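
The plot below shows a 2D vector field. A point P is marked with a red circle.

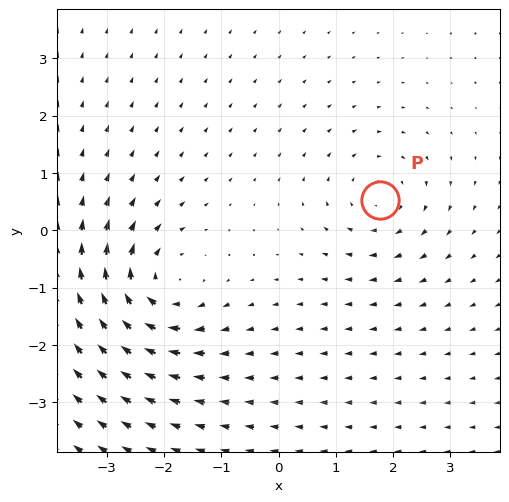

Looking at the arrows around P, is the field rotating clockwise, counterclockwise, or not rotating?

clockwise

Near P at (1.8, 0.5) the arrows circulate clockwise. The curl (z-component) there is about -3; negative curl means clockwise rotation.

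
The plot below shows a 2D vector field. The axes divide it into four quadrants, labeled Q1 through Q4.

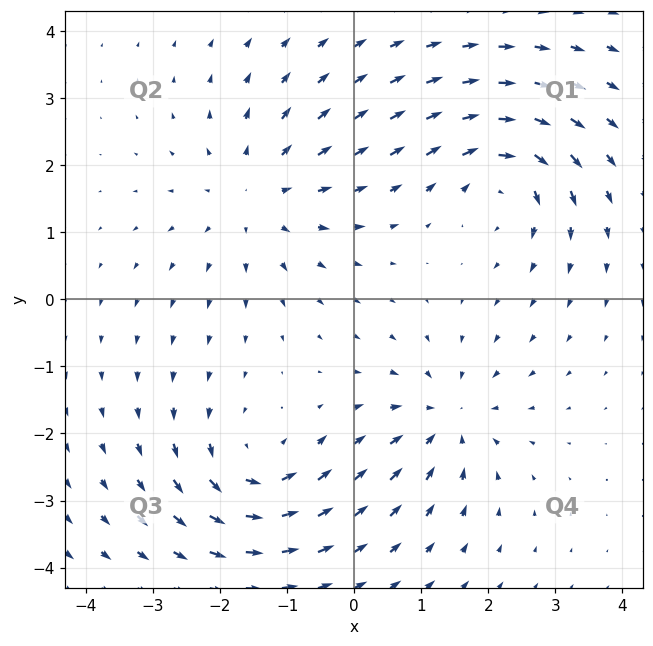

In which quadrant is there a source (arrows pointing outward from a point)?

Q2

The source sits at approximately (-1.5, 1.5), which lies in quadrant Q2. The divergence there is about +4, positive as expected for a source.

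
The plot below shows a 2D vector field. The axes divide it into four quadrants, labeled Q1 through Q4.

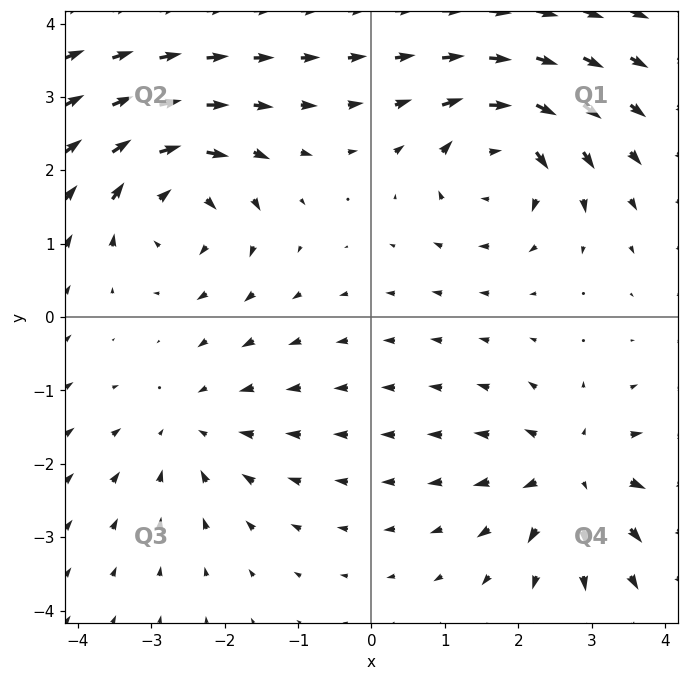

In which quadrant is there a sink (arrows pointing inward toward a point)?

Q3

The sink sits at approximately (-2.5, -1.5), which lies in quadrant Q3. The divergence there is about -2, negative as expected for a sink.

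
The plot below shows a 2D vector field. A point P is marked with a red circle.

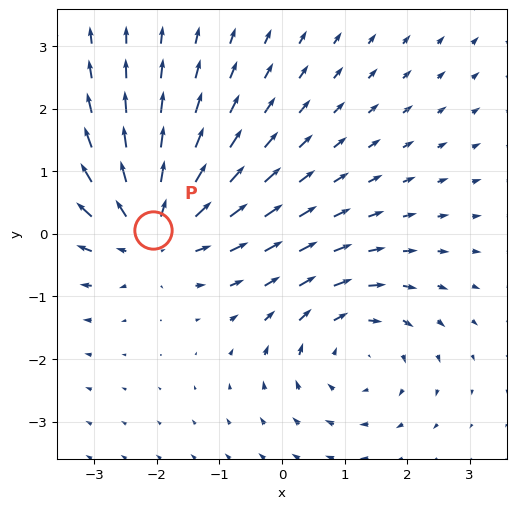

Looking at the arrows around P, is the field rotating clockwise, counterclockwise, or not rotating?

not rotating

Near P at (-2.1, 0.1) the arrows show no circulation. The curl there is ≈0.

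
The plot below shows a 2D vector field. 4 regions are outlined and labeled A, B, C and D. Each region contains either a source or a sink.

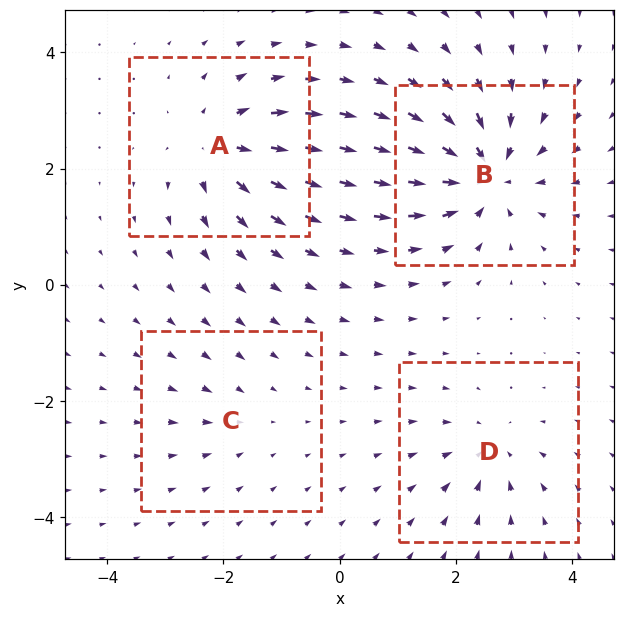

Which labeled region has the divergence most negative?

B

Divergence at each region's feature centre — A: about +5, B: about -7, C: about -2, D: about -4. Region B is most negative.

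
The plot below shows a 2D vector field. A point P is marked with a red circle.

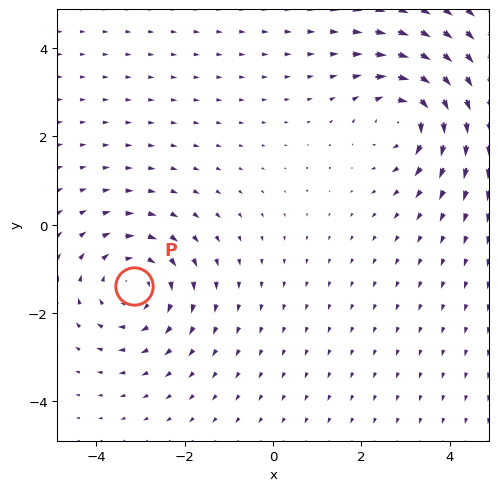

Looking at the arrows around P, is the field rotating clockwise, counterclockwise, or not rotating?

Near P at (-3.2, -1.4) the arrows circulate clockwise. The curl (z-component) there is about -3; negative curl means clockwise rotation.

clockwise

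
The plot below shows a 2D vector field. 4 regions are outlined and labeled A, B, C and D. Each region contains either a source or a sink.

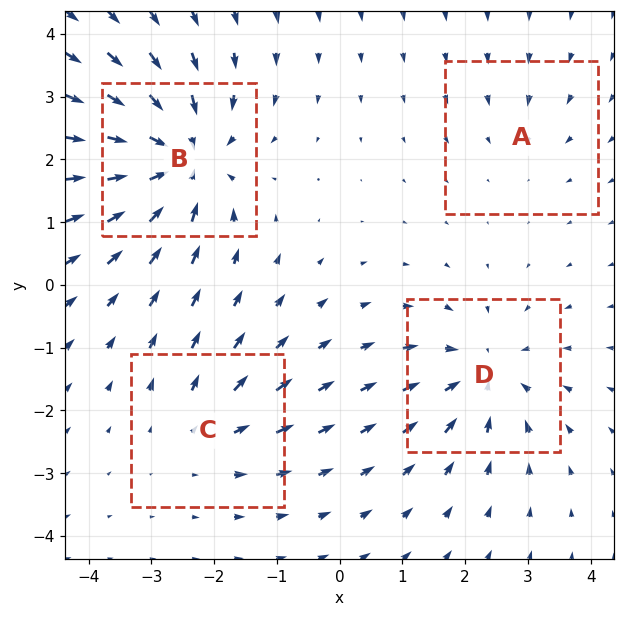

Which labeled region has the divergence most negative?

Divergence at each region's feature centre — A: about -2, B: about -7, C: about +3, D: about -5. Region B is most negative.

B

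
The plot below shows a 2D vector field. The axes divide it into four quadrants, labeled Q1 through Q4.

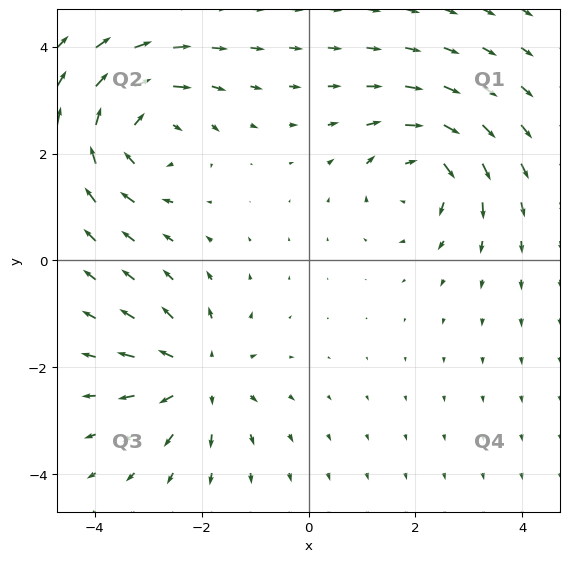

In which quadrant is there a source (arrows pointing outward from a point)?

Q3

The source sits at approximately (-2.1, -2.2), which lies in quadrant Q3. The divergence there is about +3, positive as expected for a source.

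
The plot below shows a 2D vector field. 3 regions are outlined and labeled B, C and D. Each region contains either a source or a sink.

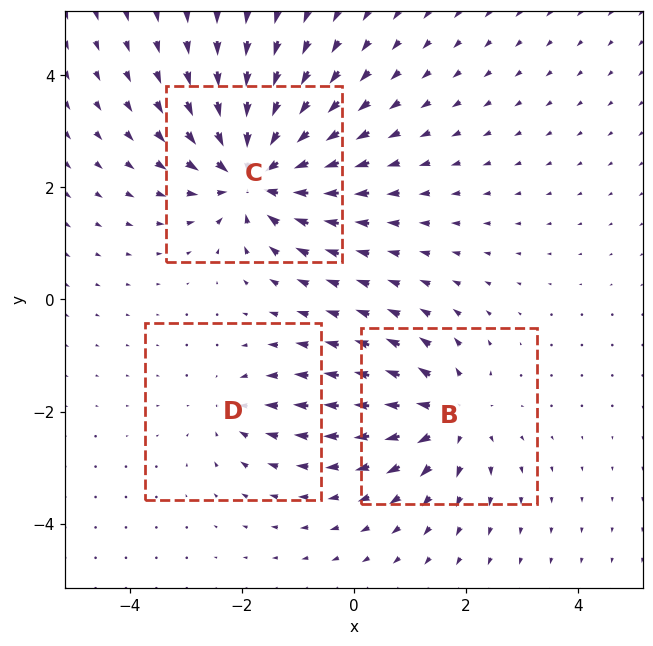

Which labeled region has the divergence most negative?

C

Divergence at each region's feature centre — B: about +3, C: about -5, D: about -2. Region C is most negative.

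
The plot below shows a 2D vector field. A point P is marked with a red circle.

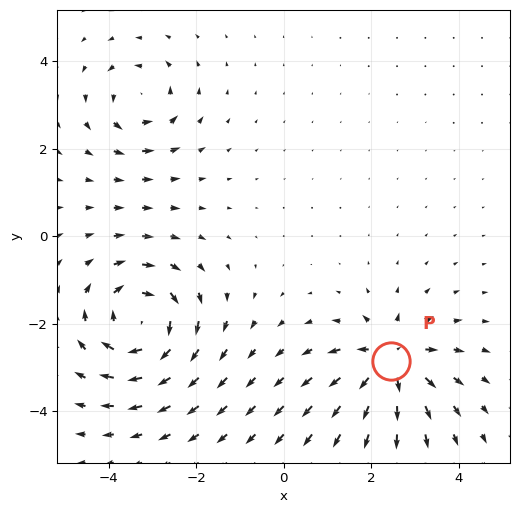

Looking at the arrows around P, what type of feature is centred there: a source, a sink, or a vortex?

source

At P (2.4, -2.8) the arrows spread outward. Divergence about +6, curl ≈0 — positive divergence with near-zero curl is a source.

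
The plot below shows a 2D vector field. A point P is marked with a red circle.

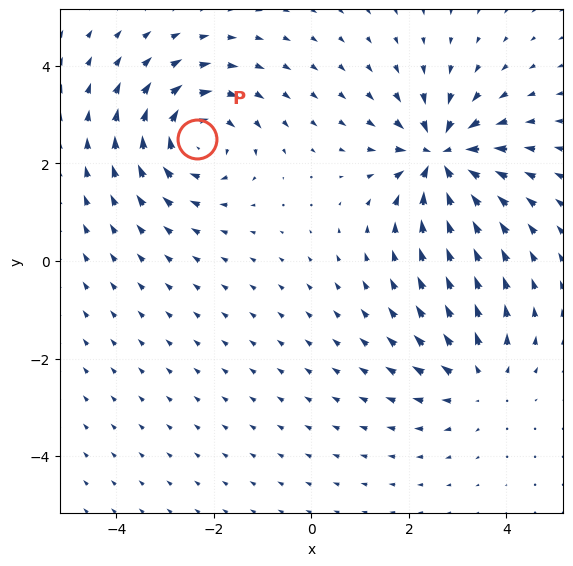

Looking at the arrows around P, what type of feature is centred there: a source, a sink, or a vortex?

vortex

At P (-2.3, 2.5) the arrows circulate clockwise. Divergence ≈0, curl about -4 — near-zero divergence with nonzero curl is a vortex.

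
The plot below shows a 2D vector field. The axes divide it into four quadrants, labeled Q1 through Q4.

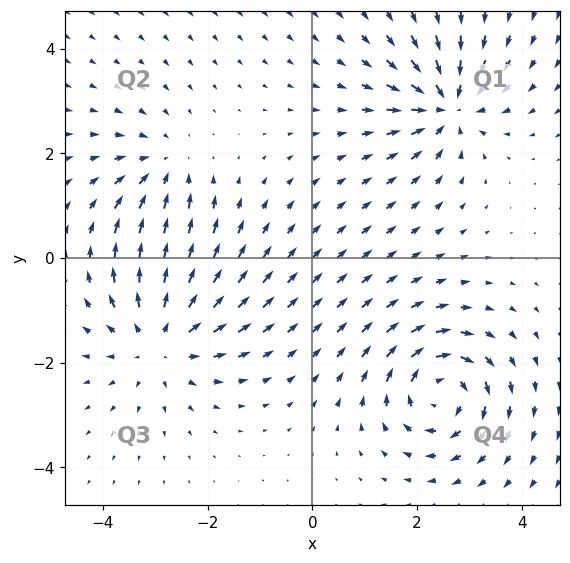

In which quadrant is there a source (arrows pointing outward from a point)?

Q3

The source sits at approximately (-2.9, -1.6), which lies in quadrant Q3. The divergence there is about +3, positive as expected for a source.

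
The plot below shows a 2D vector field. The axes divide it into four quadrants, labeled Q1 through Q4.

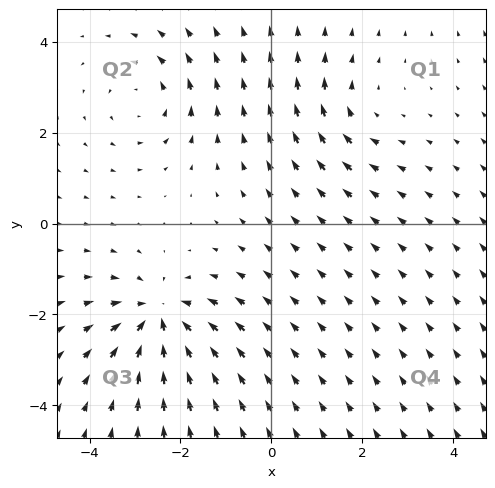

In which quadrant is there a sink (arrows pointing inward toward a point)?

The sink sits at approximately (-2.5, -2.1), which lies in quadrant Q3. The divergence there is about -5, negative as expected for a sink.

Q3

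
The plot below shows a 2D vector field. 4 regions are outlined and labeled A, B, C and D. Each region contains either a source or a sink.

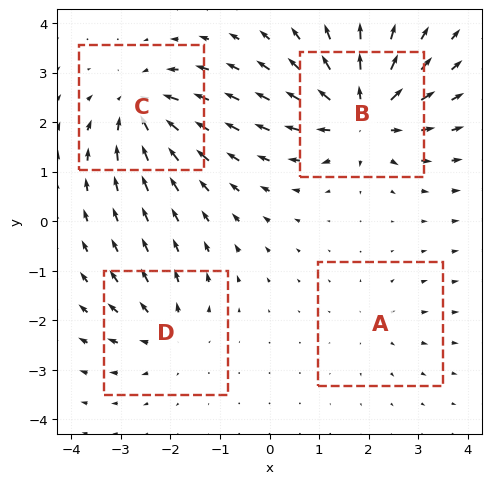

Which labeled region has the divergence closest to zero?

A

Divergence at each region's feature centre — A: about +2, B: about +8, C: about -6, D: about +4. Region A is closest to zero.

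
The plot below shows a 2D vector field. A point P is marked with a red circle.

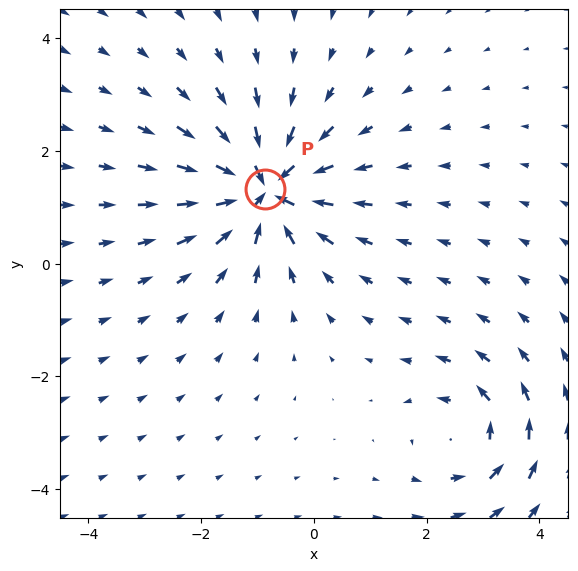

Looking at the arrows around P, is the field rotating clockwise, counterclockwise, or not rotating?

Near P at (-0.9, 1.3) the arrows show no circulation. The curl there is ≈0.

not rotating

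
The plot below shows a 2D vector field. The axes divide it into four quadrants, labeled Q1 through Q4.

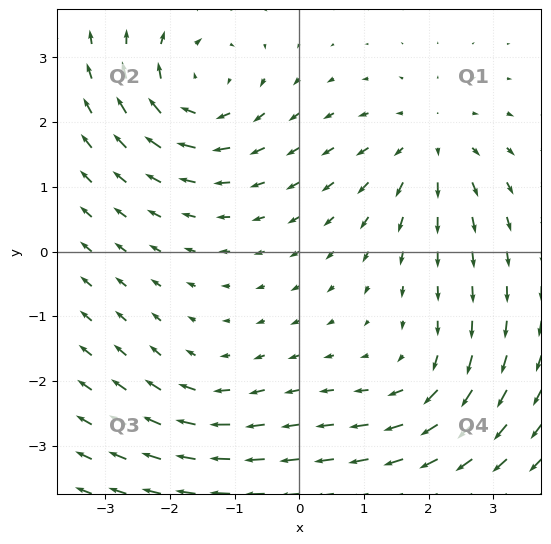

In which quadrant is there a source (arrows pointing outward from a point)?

The source sits at approximately (2.0, 1.7), which lies in quadrant Q1. The divergence there is about +4, positive as expected for a source.

Q1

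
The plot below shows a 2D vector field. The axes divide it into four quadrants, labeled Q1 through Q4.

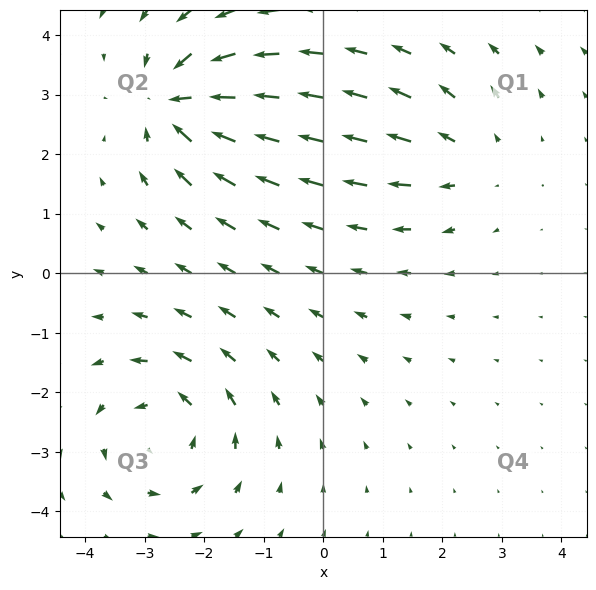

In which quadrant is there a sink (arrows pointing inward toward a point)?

Q2

The sink sits at approximately (-2.4, 2.9), which lies in quadrant Q2. The divergence there is about -7, negative as expected for a sink.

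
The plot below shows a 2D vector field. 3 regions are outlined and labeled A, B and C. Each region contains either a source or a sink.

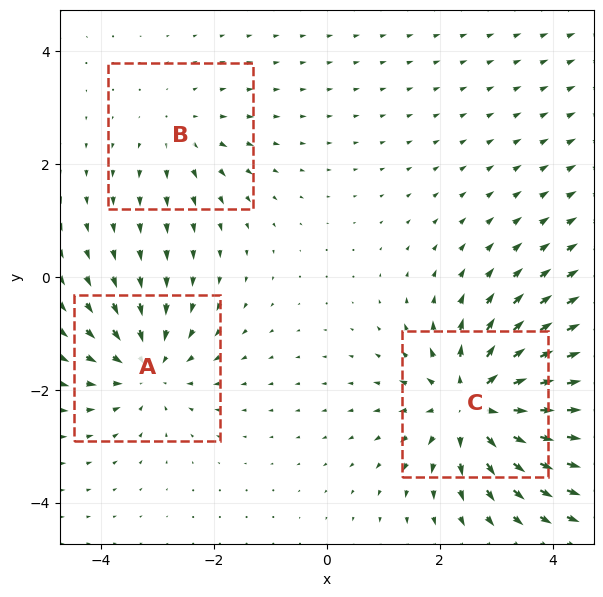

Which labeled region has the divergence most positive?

Divergence at each region's feature centre — A: about -4, B: about +2, C: about +6. Region C is most positive.

C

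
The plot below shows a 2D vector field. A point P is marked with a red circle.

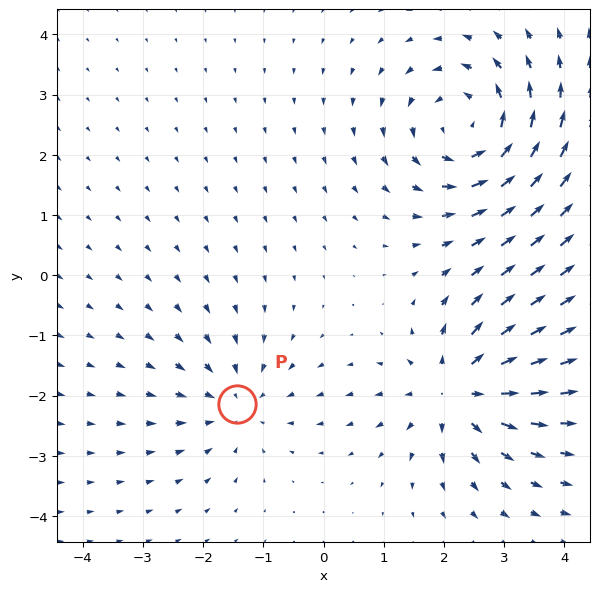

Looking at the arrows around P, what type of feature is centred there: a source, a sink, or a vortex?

sink

At P (-1.4, -2.1) the arrows converge inward. Divergence about -3, curl ≈0 — negative divergence with near-zero curl is a sink.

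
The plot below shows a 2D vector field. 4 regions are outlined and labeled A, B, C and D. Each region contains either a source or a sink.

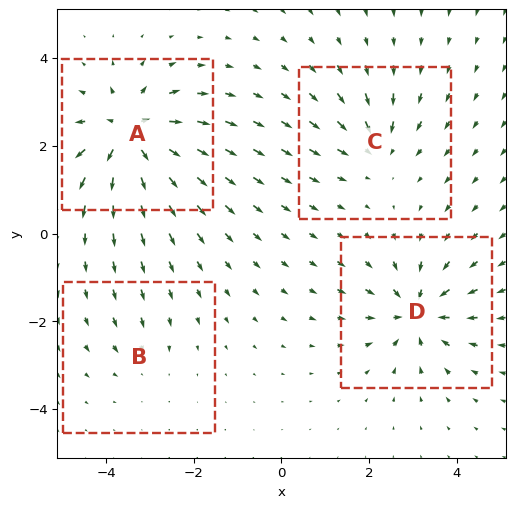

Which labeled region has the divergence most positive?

Divergence at each region's feature centre — A: about +8, B: about -2, C: about -4, D: about -6. Region A is most positive.

A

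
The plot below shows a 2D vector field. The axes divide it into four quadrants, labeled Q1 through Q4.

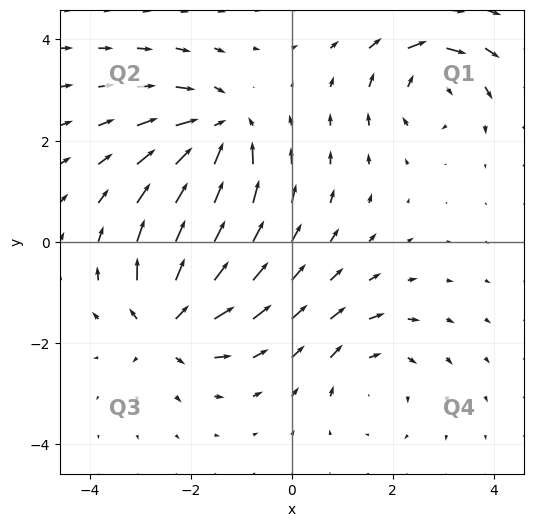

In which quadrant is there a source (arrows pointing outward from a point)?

Q3

The source sits at approximately (-2.5, -1.6), which lies in quadrant Q3. The divergence there is about +4, positive as expected for a source.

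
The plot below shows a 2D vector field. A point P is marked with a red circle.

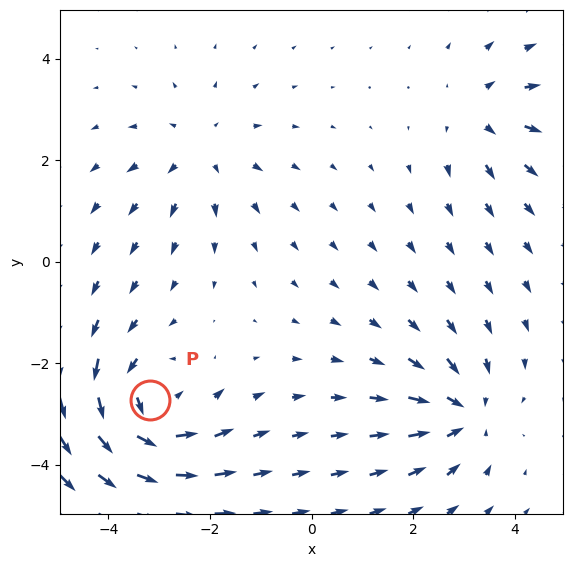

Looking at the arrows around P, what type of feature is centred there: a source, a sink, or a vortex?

At P (-3.2, -2.7) the arrows circulate counterclockwise. Divergence ≈0, curl about +5 — near-zero divergence with nonzero curl is a vortex.

vortex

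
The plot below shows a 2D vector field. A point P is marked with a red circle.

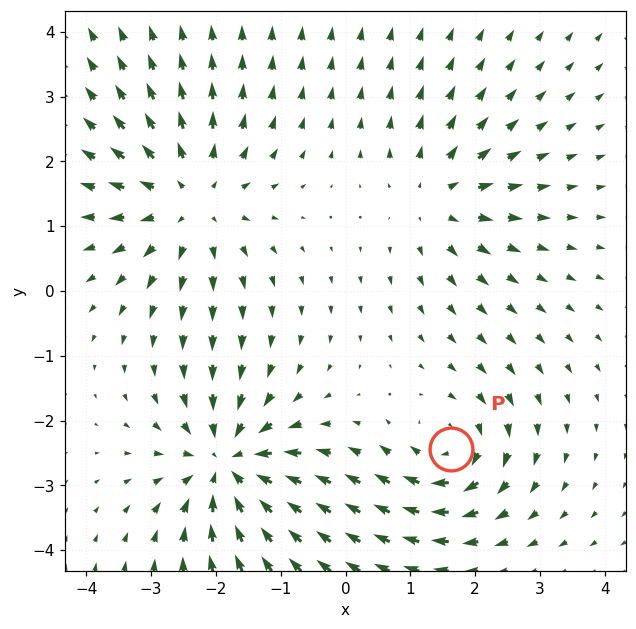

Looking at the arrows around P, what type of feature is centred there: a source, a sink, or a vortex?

At P (1.6, -2.4) the arrows circulate clockwise. Divergence ≈0, curl about -5 — near-zero divergence with nonzero curl is a vortex.

vortex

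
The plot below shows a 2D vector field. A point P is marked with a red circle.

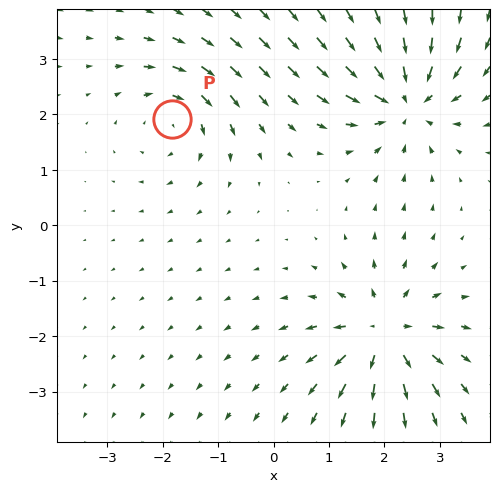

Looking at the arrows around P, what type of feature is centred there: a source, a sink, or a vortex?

vortex

At P (-1.8, 1.9) the arrows circulate clockwise. Divergence ≈0, curl about -4 — near-zero divergence with nonzero curl is a vortex.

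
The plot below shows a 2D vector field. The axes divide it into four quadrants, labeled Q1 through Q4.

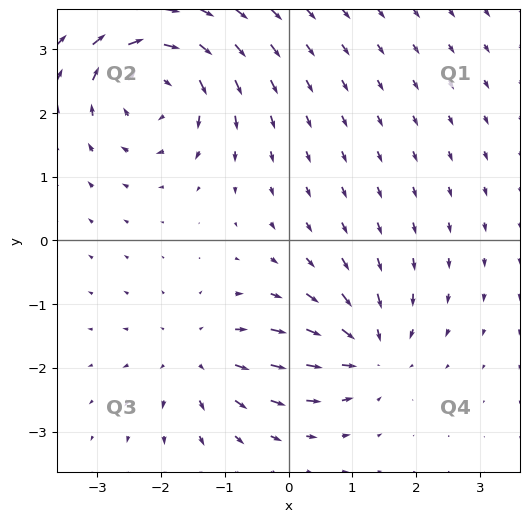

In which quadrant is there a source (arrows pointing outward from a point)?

The source sits at approximately (-1.4, -1.8), which lies in quadrant Q3. The divergence there is about +4, positive as expected for a source.

Q3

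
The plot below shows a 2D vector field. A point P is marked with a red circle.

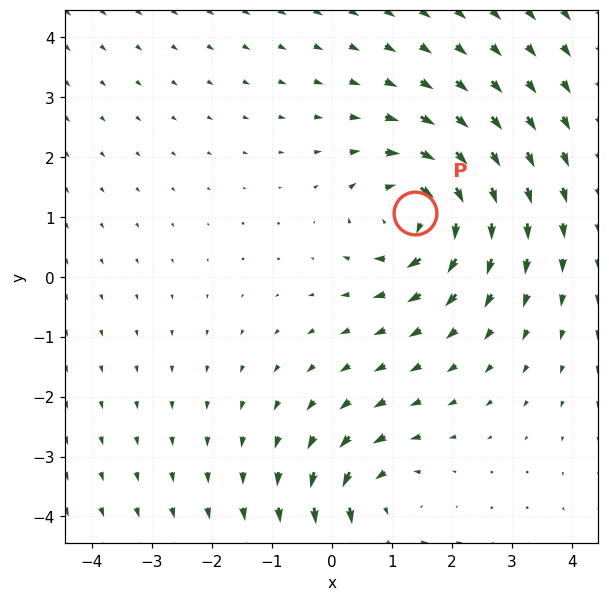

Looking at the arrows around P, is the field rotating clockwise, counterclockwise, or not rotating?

Near P at (1.4, 1.1) the arrows circulate clockwise. The curl (z-component) there is about -4; negative curl means clockwise rotation.

clockwise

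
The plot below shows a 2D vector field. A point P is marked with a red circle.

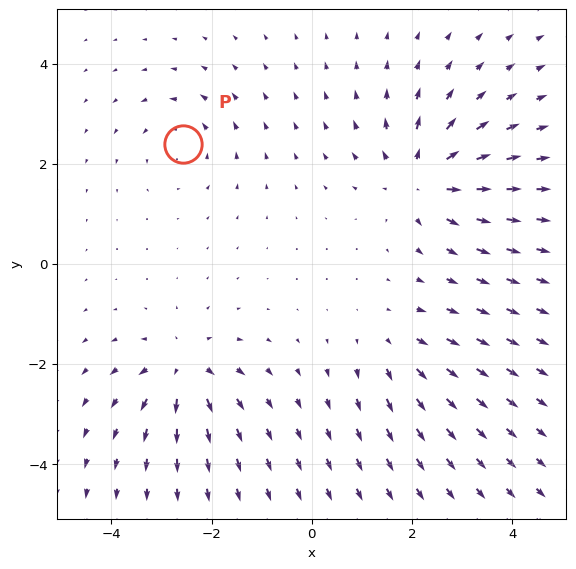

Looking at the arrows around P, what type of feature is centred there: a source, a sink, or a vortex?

At P (-2.6, 2.4) the arrows circulate counterclockwise. Divergence ≈0, curl about +3 — near-zero divergence with nonzero curl is a vortex.

vortex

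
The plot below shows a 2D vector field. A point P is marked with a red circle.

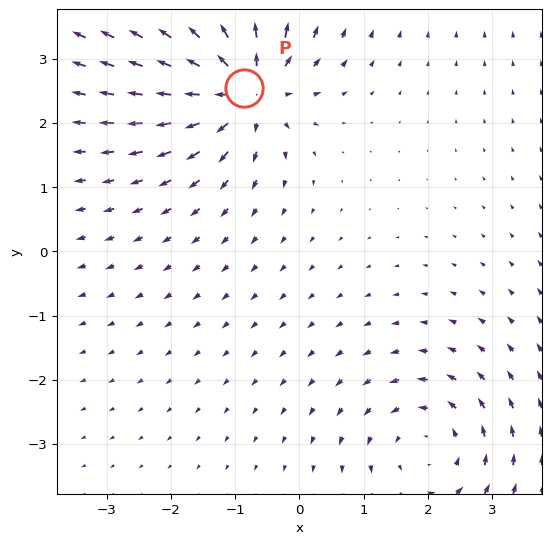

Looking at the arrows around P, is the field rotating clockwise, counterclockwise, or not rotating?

not rotating

Near P at (-0.9, 2.5) the arrows show no circulation. The curl there is ≈0.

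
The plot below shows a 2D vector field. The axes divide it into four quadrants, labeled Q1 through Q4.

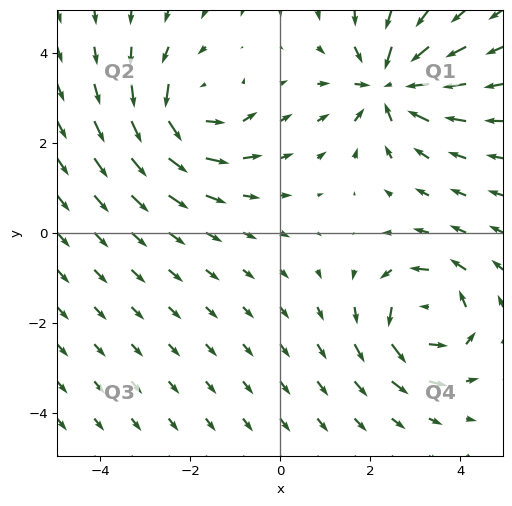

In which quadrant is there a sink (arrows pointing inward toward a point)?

The sink sits at approximately (2.4, 3.3), which lies in quadrant Q1. The divergence there is about -6, negative as expected for a sink.

Q1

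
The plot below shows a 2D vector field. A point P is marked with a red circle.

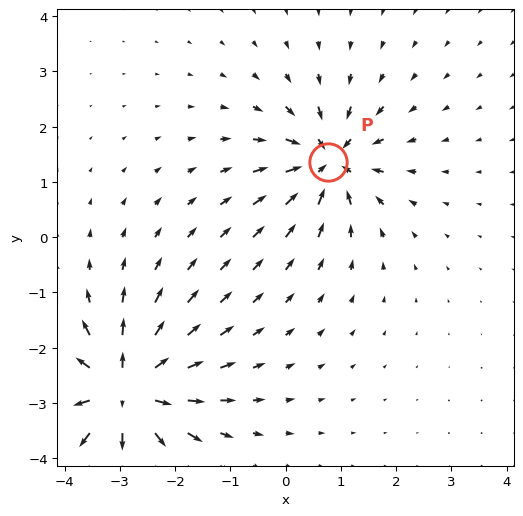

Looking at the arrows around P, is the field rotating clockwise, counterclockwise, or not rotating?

Near P at (0.8, 1.4) the arrows show no circulation. The curl there is ≈0.

not rotating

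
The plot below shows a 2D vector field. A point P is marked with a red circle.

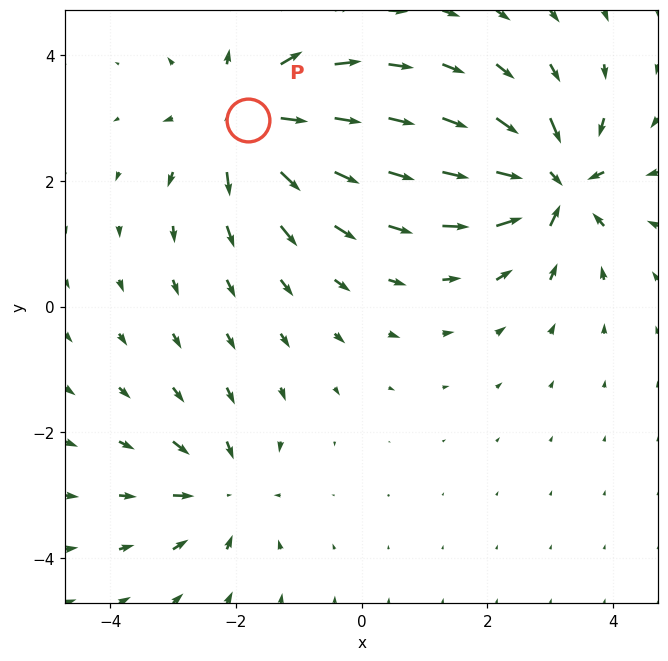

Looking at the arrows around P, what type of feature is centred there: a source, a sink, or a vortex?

At P (-1.8, 3.0) the arrows spread outward. Divergence about +5, curl ≈0 — positive divergence with near-zero curl is a source.

source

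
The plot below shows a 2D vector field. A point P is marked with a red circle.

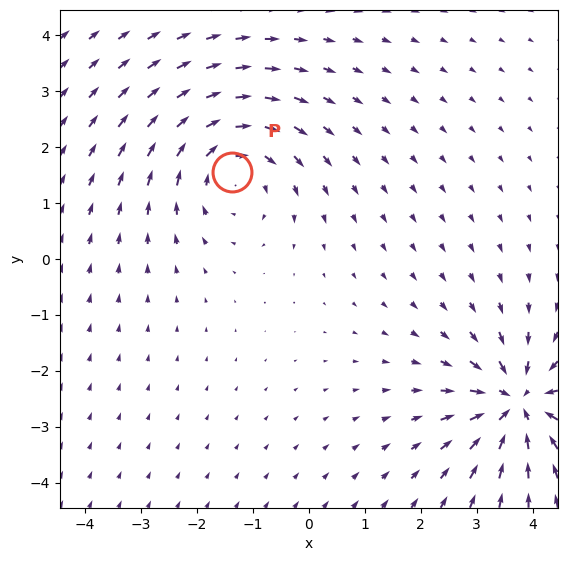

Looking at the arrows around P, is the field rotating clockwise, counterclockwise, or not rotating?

clockwise

Near P at (-1.4, 1.6) the arrows circulate clockwise. The curl (z-component) there is about -4; negative curl means clockwise rotation.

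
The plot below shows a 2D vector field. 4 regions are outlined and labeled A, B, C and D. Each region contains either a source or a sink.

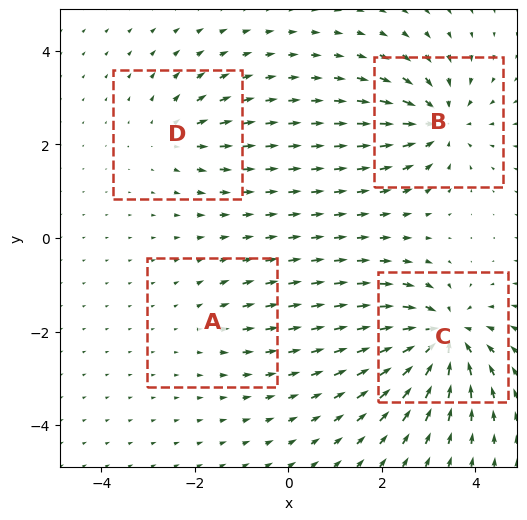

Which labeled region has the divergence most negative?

Divergence at each region's feature centre — A: about +2, B: about -7, C: about -9, D: about +4. Region C is most negative.

C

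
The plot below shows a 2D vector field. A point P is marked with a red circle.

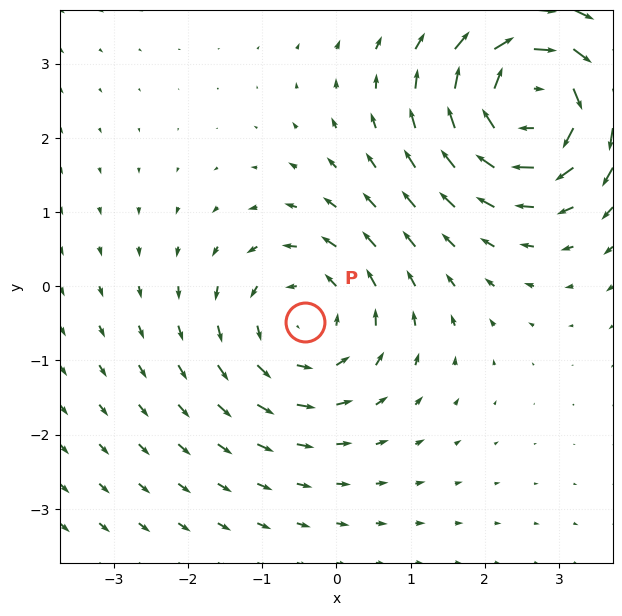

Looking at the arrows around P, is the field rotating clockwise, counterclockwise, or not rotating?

counterclockwise

Near P at (-0.4, -0.5) the arrows circulate counterclockwise. The curl (z-component) there is about +3; positive curl means counterclockwise rotation.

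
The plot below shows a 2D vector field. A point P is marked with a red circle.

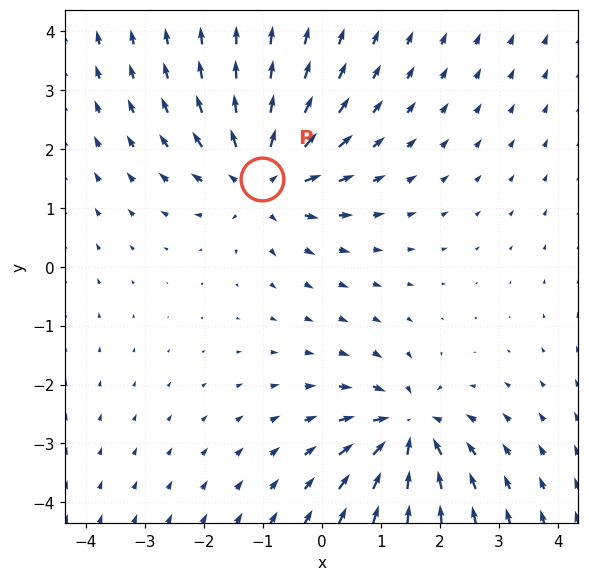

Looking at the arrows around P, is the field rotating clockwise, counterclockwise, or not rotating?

Near P at (-1.0, 1.5) the arrows show no circulation. The curl there is ≈0.

not rotating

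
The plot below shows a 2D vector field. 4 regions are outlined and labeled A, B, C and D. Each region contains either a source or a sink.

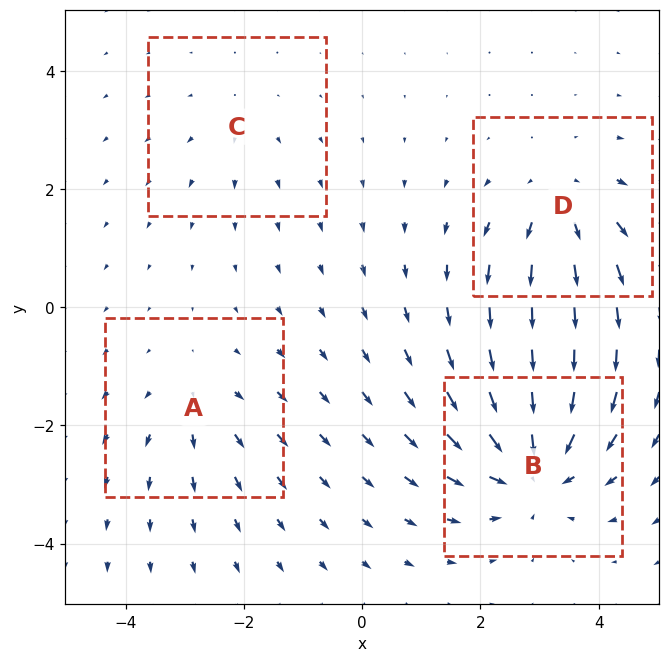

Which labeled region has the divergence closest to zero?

Divergence at each region's feature centre — A: about +3, B: about -6, C: about +2, D: about +4. Region C is closest to zero.

C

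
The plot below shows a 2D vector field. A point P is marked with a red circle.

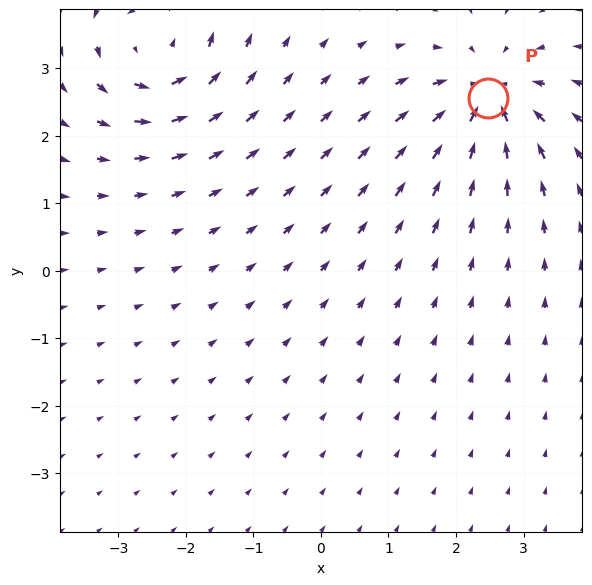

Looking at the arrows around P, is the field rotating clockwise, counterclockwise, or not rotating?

Near P at (2.5, 2.6) the arrows show no circulation. The curl there is ≈0.

not rotating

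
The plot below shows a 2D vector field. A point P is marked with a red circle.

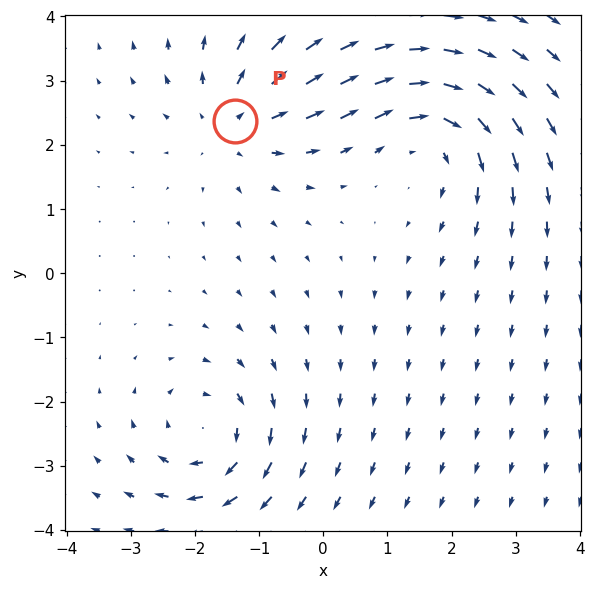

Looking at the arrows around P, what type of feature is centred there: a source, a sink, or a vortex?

At P (-1.4, 2.4) the arrows spread outward. Divergence about +4, curl ≈0 — positive divergence with near-zero curl is a source.

source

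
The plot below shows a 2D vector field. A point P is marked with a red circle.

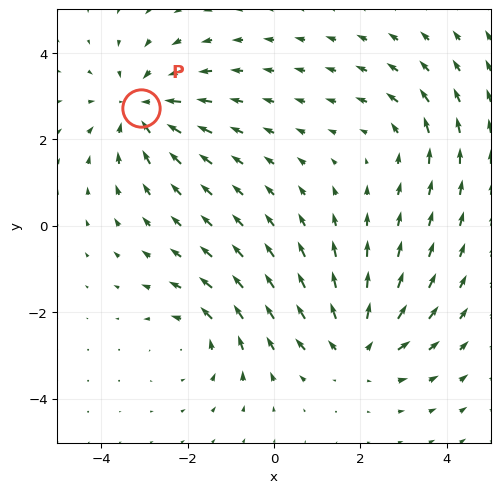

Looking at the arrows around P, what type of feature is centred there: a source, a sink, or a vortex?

sink

At P (-3.1, 2.7) the arrows converge inward. Divergence about -4, curl ≈0 — negative divergence with near-zero curl is a sink.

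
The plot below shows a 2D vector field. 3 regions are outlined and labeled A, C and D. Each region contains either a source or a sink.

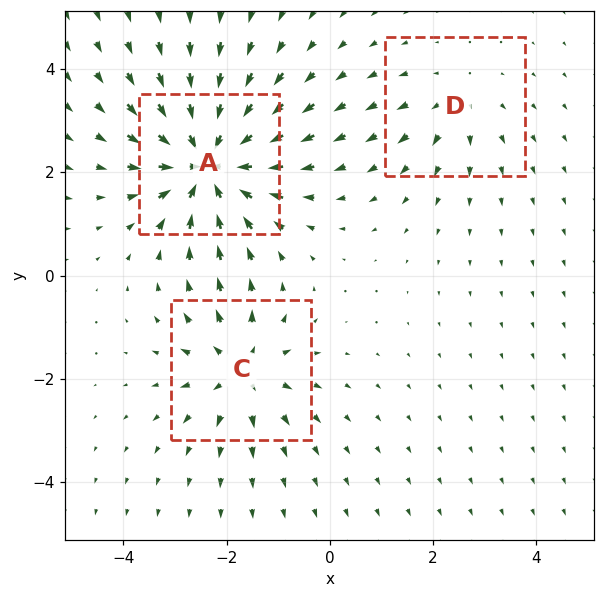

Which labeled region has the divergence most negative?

A

Divergence at each region's feature centre — A: about -6, C: about +4, D: about +2. Region A is most negative.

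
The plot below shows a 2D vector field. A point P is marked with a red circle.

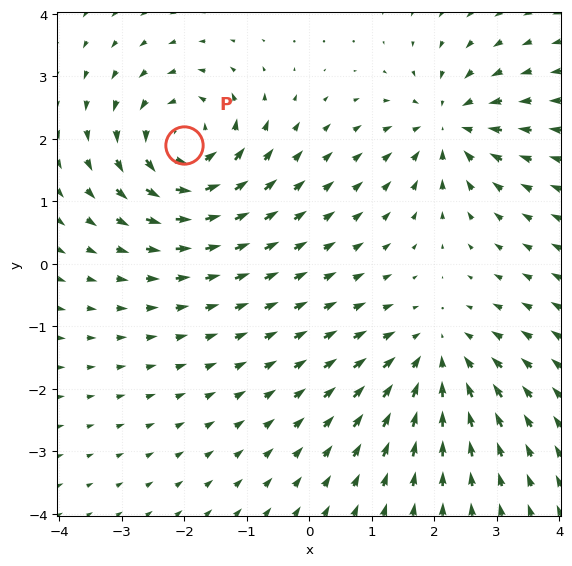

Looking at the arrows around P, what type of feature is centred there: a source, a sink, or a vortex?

At P (-2.0, 1.9) the arrows circulate counterclockwise. Divergence ≈0, curl about +6 — near-zero divergence with nonzero curl is a vortex.

vortex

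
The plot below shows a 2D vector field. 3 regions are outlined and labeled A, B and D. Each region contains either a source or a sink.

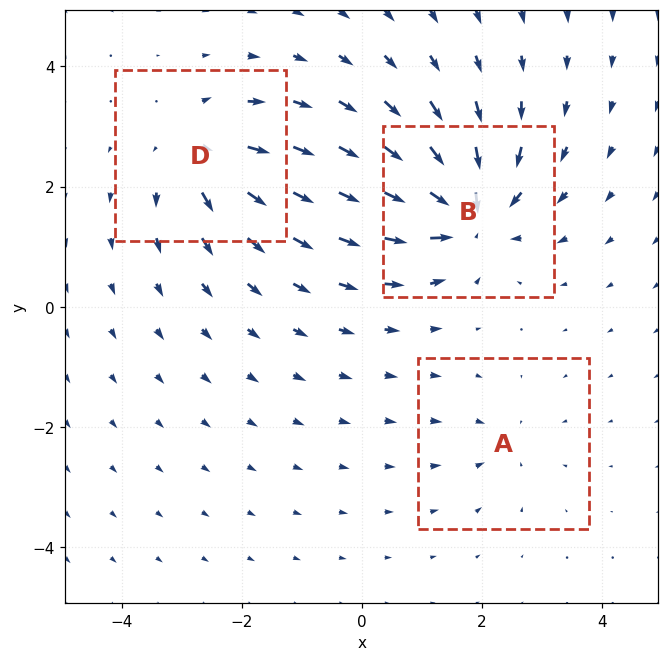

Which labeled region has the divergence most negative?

B

Divergence at each region's feature centre — A: about -2, B: about -6, D: about +4. Region B is most negative.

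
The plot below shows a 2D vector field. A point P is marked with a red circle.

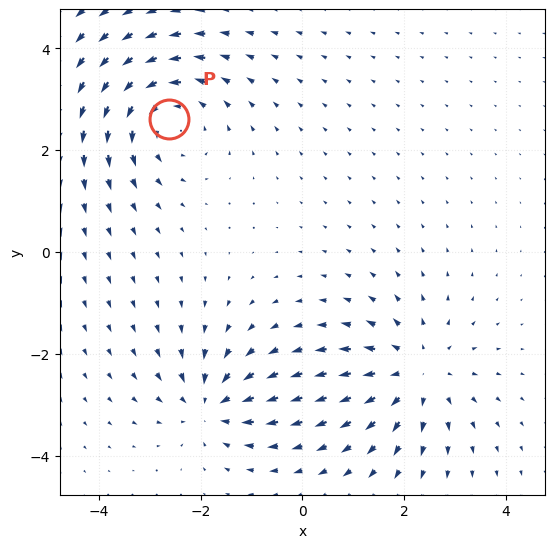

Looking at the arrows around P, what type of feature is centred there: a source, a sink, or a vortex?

At P (-2.6, 2.6) the arrows circulate counterclockwise. Divergence ≈0, curl about +4 — near-zero divergence with nonzero curl is a vortex.

vortex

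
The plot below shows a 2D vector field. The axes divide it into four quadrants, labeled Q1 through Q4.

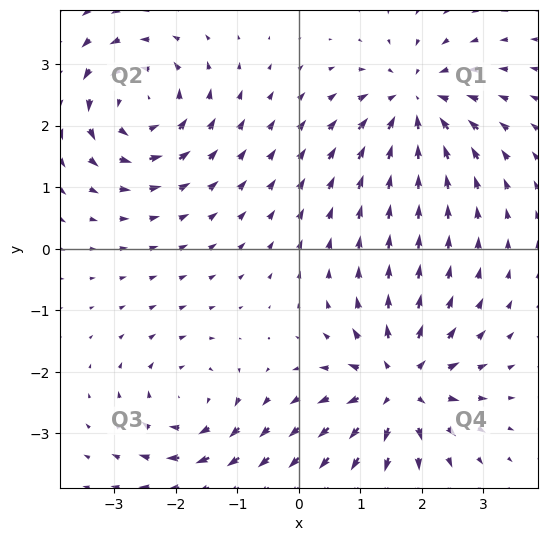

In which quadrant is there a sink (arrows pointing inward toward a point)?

The sink sits at approximately (1.9, 2.4), which lies in quadrant Q1. The divergence there is about -6, negative as expected for a sink.

Q1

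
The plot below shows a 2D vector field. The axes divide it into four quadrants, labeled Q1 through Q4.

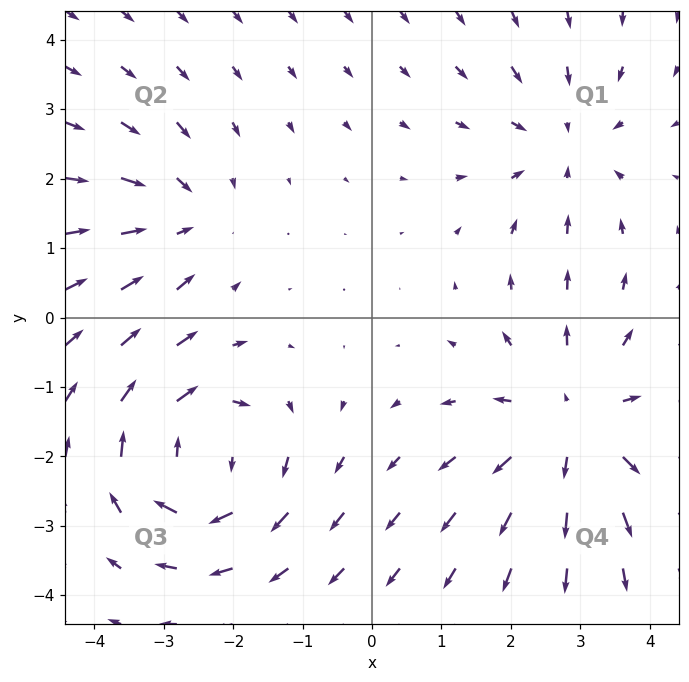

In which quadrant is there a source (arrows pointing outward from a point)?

Q4

The source sits at approximately (2.9, -1.5), which lies in quadrant Q4. The divergence there is about +4, positive as expected for a source.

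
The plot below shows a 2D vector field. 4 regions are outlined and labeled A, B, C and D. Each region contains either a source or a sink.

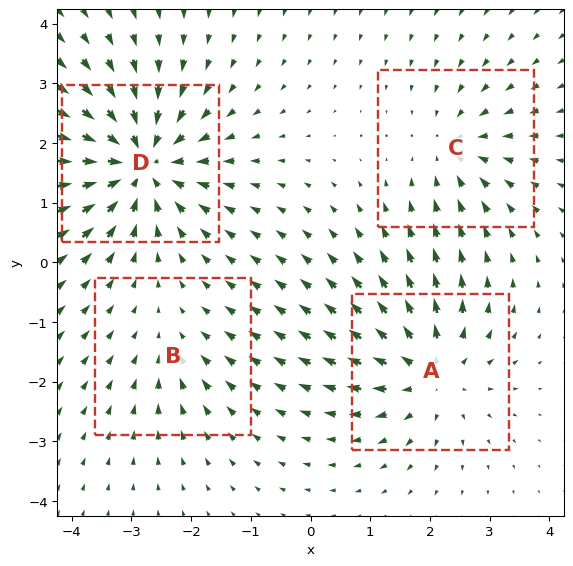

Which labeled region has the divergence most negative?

D

Divergence at each region's feature centre — A: about +5, B: about -2, C: about -4, D: about -7. Region D is most negative.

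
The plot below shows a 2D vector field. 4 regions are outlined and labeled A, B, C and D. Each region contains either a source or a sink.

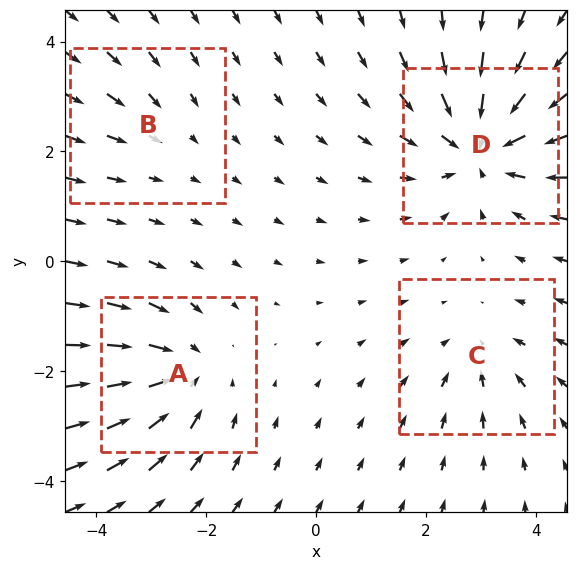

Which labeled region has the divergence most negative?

Divergence at each region's feature centre — A: about -4, B: about -2, C: about -3, D: about -6. Region D is most negative.

D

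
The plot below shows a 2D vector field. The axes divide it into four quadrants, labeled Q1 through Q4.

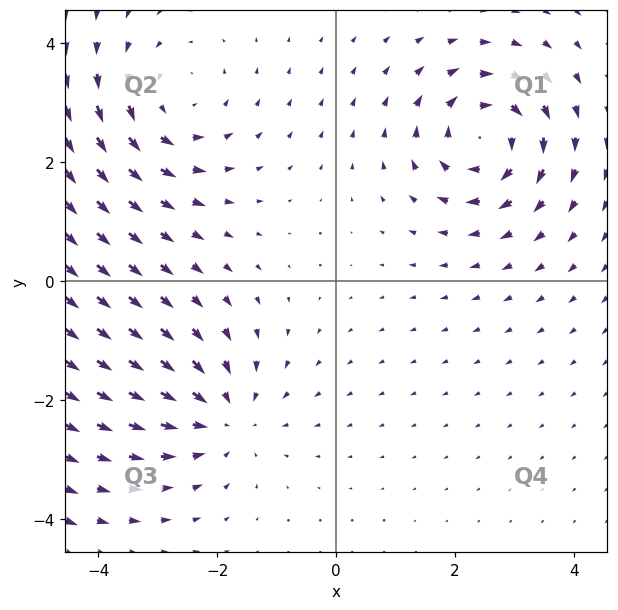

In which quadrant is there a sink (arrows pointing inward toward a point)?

Q3

The sink sits at approximately (-1.9, -2.3), which lies in quadrant Q3. The divergence there is about -3, negative as expected for a sink.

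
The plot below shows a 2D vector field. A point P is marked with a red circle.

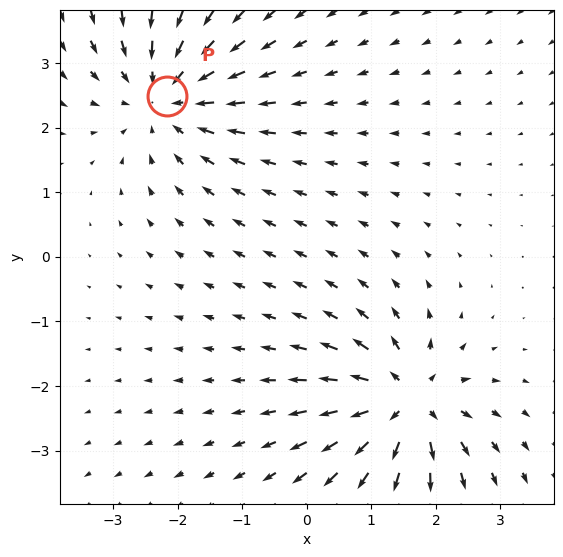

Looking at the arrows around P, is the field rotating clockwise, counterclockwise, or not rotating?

Near P at (-2.2, 2.5) the arrows show no circulation. The curl there is ≈0.

not rotating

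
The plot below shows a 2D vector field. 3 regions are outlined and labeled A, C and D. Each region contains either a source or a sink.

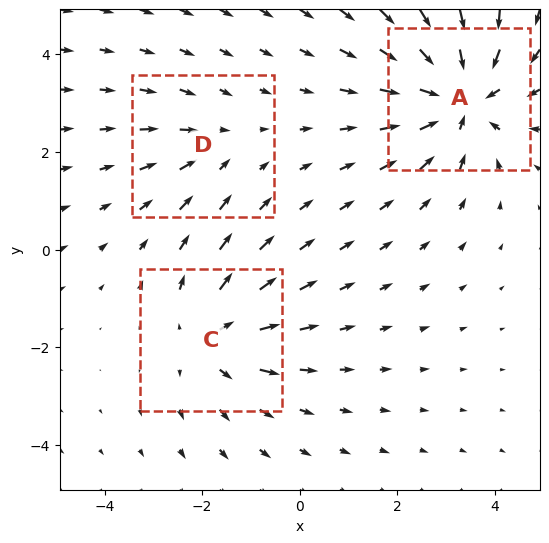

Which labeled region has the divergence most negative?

A

Divergence at each region's feature centre — A: about -4, C: about +3, D: about -2. Region A is most negative.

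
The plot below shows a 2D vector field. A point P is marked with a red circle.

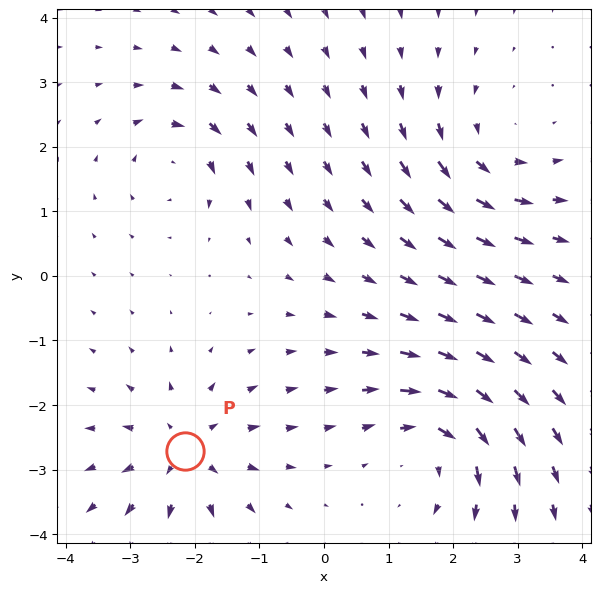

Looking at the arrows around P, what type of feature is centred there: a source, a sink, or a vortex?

At P (-2.2, -2.7) the arrows spread outward. Divergence about +4, curl ≈0 — positive divergence with near-zero curl is a source.

source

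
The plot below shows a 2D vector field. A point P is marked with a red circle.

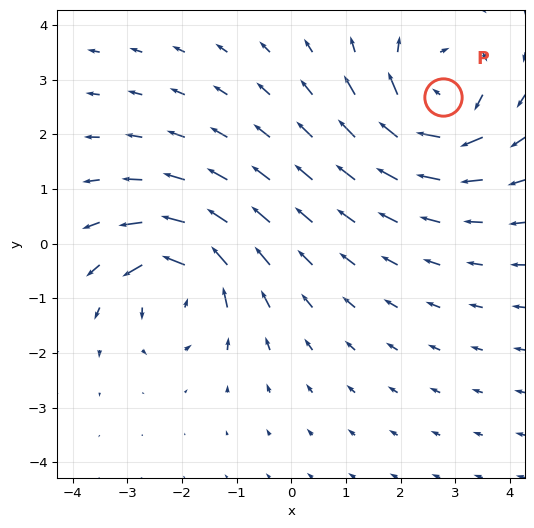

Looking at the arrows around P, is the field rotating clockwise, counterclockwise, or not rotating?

clockwise

Near P at (2.8, 2.7) the arrows circulate clockwise. The curl (z-component) there is about -7; negative curl means clockwise rotation.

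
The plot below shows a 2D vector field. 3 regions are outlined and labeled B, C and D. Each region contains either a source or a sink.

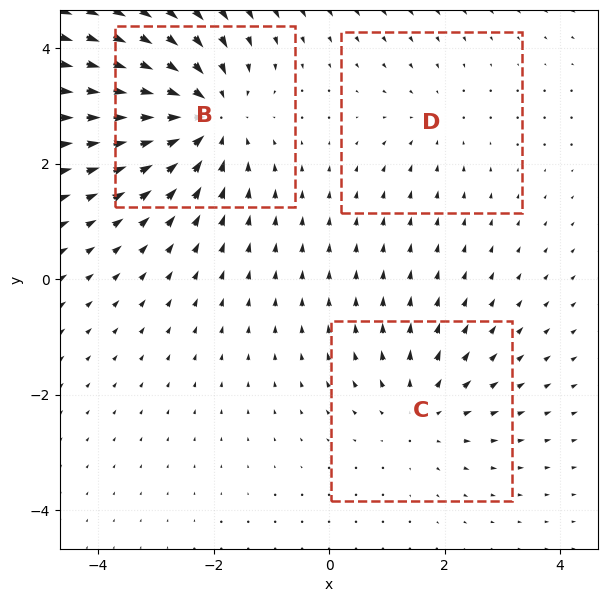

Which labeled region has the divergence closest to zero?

D

Divergence at each region's feature centre — B: about -5, C: about +3, D: about -2. Region D is closest to zero.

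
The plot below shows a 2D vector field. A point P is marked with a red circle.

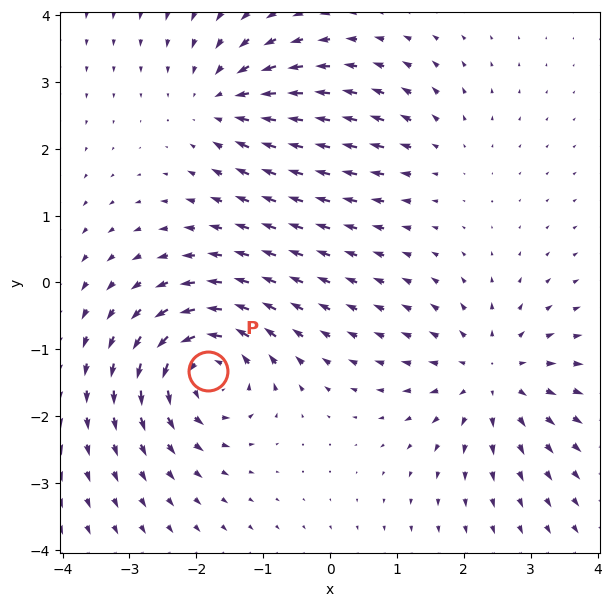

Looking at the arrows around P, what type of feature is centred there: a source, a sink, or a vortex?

At P (-1.8, -1.3) the arrows circulate counterclockwise. Divergence ≈0, curl about +7 — near-zero divergence with nonzero curl is a vortex.

vortex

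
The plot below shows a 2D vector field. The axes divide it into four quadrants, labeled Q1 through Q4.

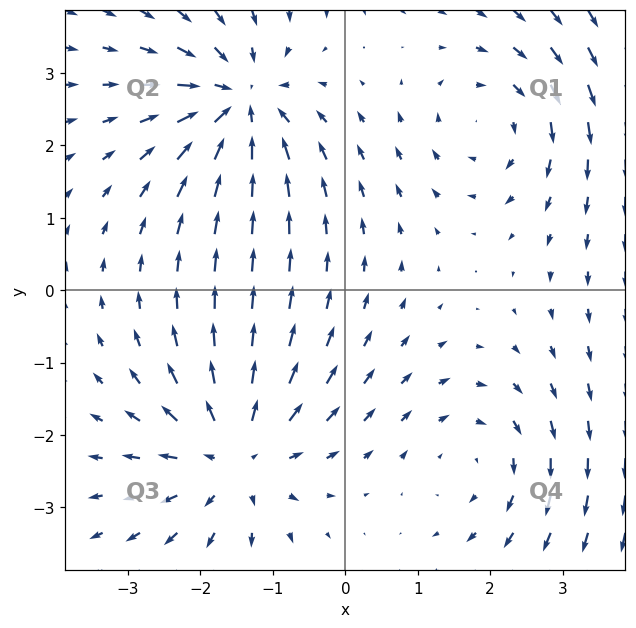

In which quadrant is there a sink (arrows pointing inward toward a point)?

Q2

The sink sits at approximately (-1.5, 2.6), which lies in quadrant Q2. The divergence there is about -5, negative as expected for a sink.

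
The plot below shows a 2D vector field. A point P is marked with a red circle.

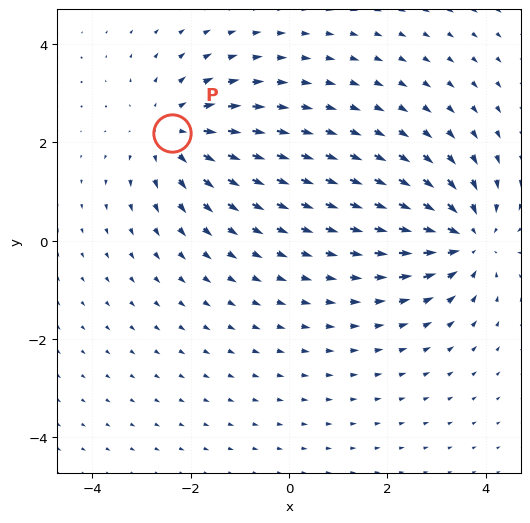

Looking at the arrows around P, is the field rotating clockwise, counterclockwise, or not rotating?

not rotating

Near P at (-2.4, 2.2) the arrows show no circulation. The curl there is ≈0.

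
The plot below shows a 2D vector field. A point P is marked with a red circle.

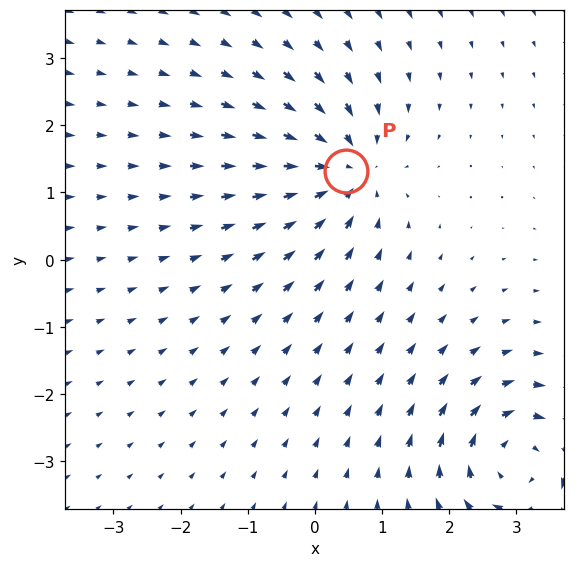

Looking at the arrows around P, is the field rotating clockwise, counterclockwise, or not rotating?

Near P at (0.5, 1.3) the arrows show no circulation. The curl there is ≈0.

not rotating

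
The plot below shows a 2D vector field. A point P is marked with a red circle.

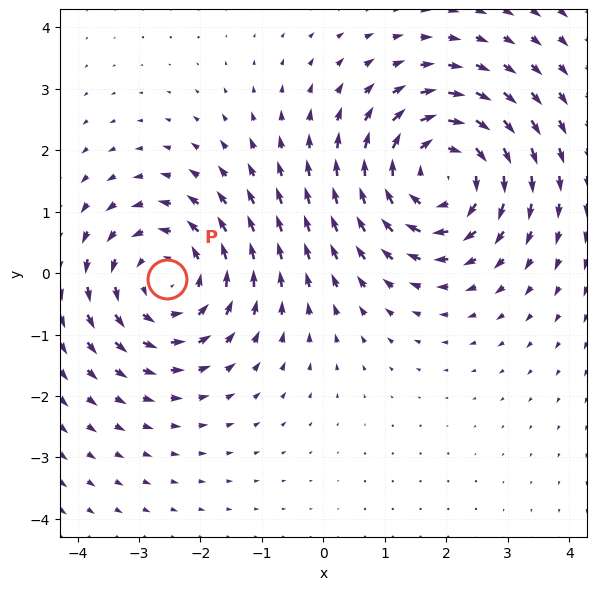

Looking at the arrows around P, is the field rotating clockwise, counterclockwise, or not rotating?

Near P at (-2.5, -0.1) the arrows circulate counterclockwise. The curl (z-component) there is about +4; positive curl means counterclockwise rotation.

counterclockwise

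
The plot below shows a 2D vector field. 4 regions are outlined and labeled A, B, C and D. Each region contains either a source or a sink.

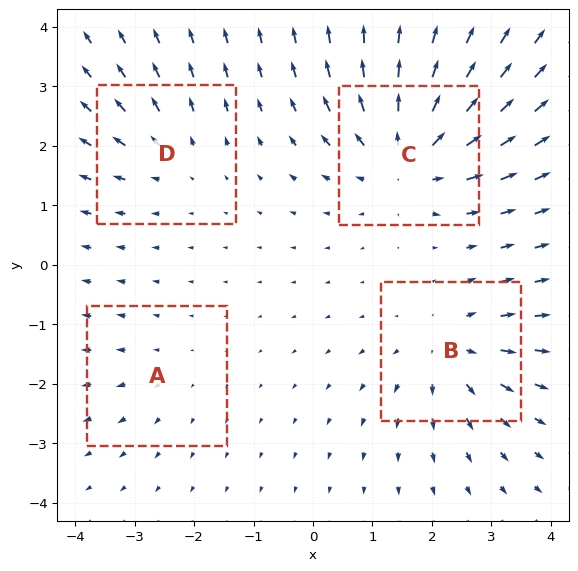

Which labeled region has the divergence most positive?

Divergence at each region's feature centre — A: about +2, B: about +5, C: about +7, D: about +3. Region C is most positive.

C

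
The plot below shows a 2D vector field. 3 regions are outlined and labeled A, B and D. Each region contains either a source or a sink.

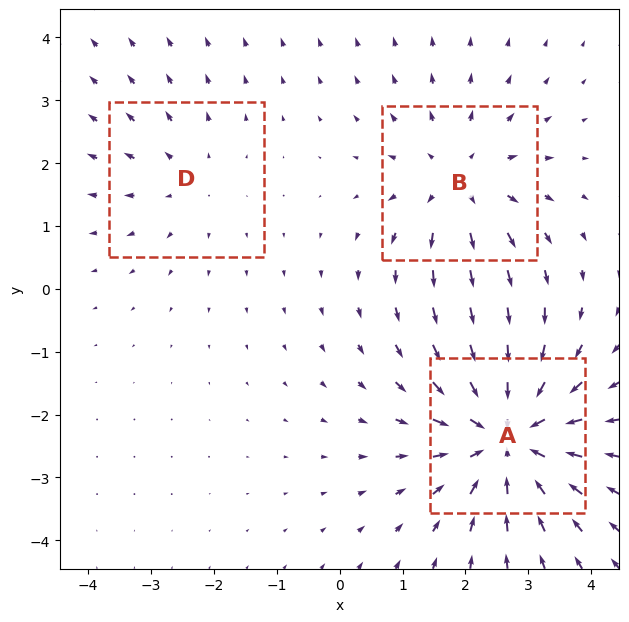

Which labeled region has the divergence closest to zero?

D

Divergence at each region's feature centre — A: about -4, B: about +3, D: about +2. Region D is closest to zero.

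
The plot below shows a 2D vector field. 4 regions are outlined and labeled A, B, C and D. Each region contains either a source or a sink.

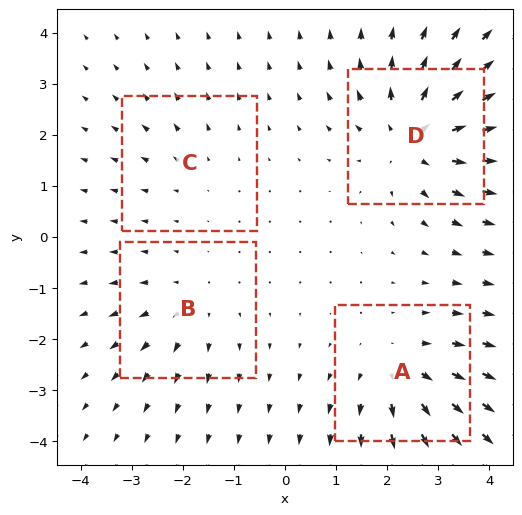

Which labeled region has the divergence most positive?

D

Divergence at each region's feature centre — A: about +4, B: about +3, C: about +2, D: about +6. Region D is most positive.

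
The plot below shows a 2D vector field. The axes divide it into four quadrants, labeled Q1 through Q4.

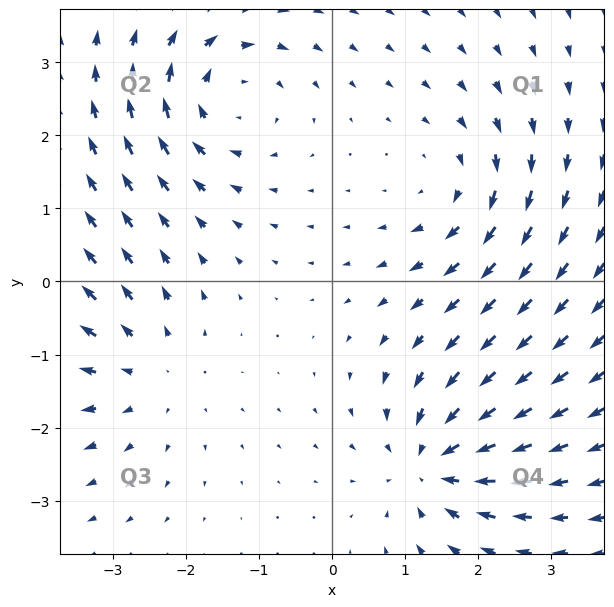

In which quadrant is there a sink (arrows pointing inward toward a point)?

The sink sits at approximately (1.4, -2.5), which lies in quadrant Q4. The divergence there is about -7, negative as expected for a sink.

Q4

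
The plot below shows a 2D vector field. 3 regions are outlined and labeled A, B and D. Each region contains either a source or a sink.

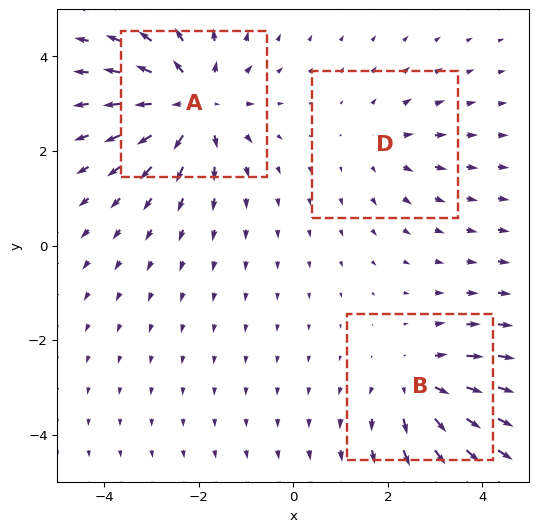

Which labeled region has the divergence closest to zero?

D

Divergence at each region's feature centre — A: about +5, B: about +3, D: about +2. Region D is closest to zero.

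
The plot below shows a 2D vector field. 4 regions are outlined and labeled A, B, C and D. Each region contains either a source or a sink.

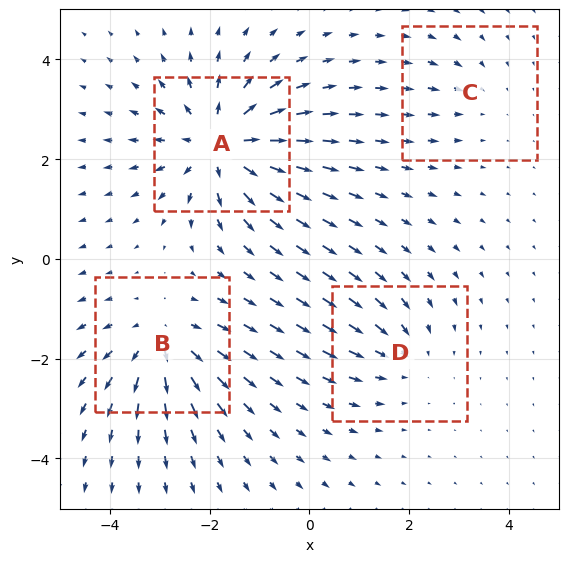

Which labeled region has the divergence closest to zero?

Divergence at each region's feature centre — A: about +7, B: about +5, C: about -2, D: about -3. Region C is closest to zero.

C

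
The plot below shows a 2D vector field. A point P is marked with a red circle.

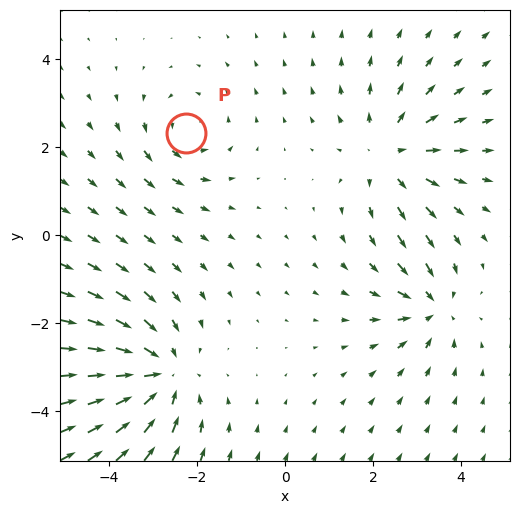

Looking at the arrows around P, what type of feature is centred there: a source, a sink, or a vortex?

vortex

At P (-2.2, 2.3) the arrows circulate counterclockwise. Divergence ≈0, curl about +3 — near-zero divergence with nonzero curl is a vortex.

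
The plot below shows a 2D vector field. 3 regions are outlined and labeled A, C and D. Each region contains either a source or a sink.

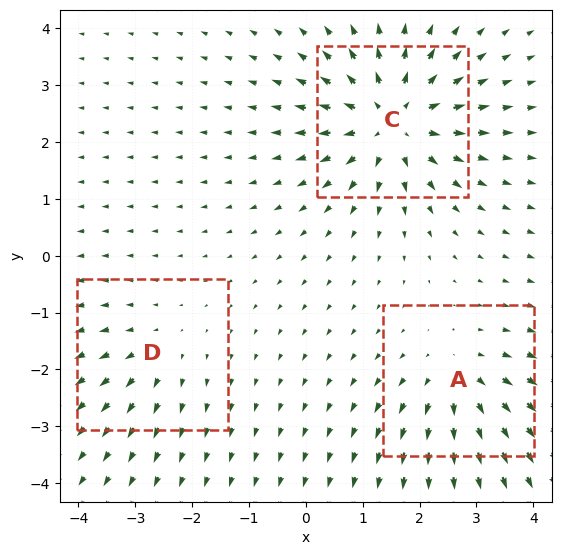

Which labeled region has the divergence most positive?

C

Divergence at each region's feature centre — A: about +3, C: about +5, D: about +2. Region C is most positive.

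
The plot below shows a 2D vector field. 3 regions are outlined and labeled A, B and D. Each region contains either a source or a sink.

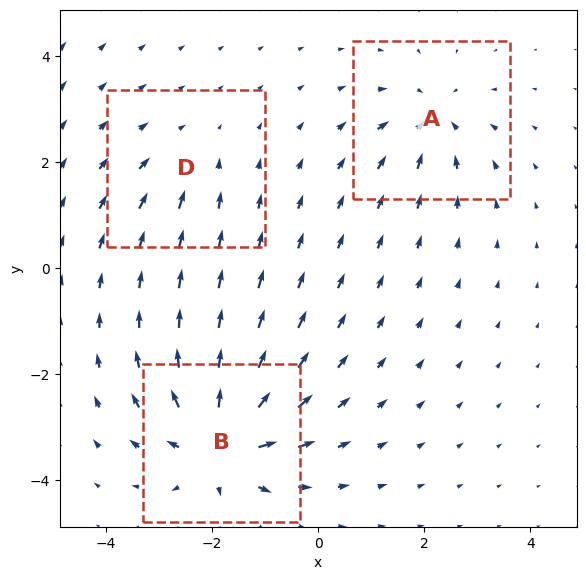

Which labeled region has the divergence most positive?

Divergence at each region's feature centre — A: about -4, B: about +6, D: about -2. Region B is most positive.

B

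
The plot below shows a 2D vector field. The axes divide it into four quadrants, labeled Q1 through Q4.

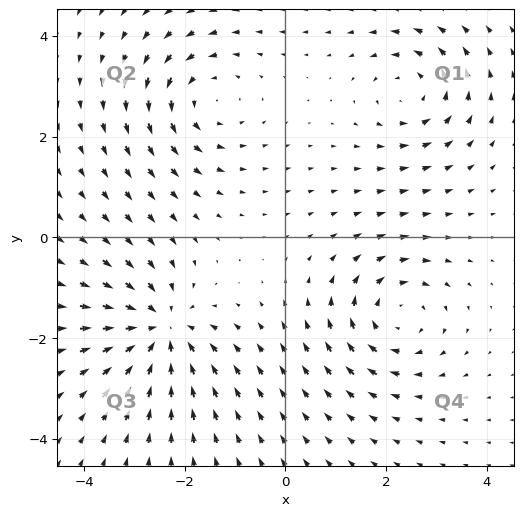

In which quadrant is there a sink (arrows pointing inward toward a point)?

Q3

The sink sits at approximately (-2.5, -1.8), which lies in quadrant Q3. The divergence there is about -5, negative as expected for a sink.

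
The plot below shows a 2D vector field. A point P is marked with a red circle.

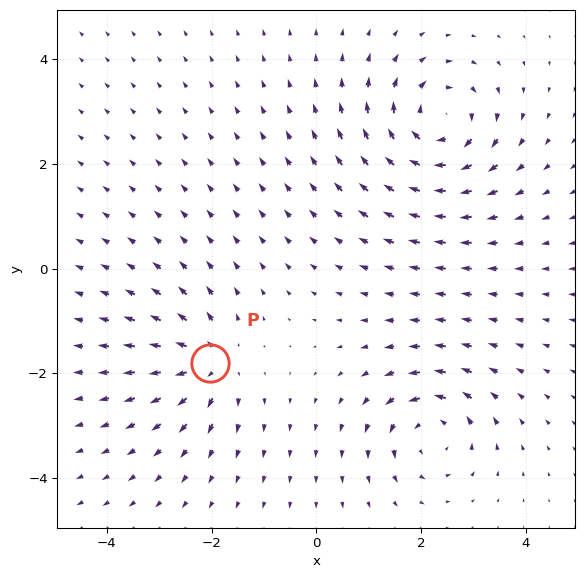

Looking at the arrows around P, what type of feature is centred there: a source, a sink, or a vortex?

At P (-2.0, -1.8) the arrows spread outward. Divergence about +4, curl ≈0 — positive divergence with near-zero curl is a source.

source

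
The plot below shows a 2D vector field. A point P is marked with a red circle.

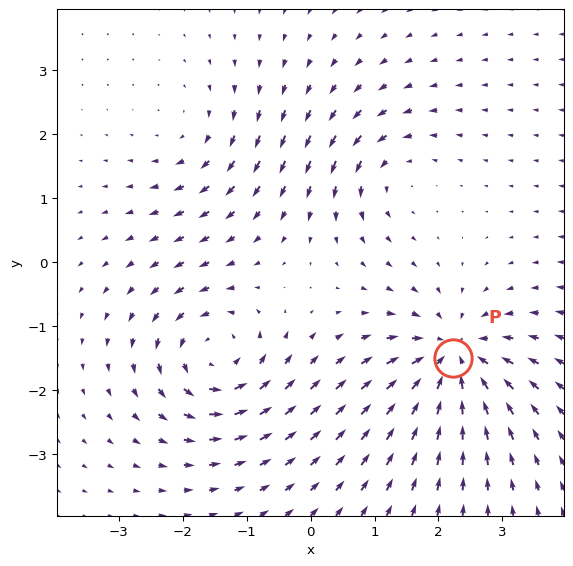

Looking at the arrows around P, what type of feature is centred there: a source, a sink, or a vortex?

sink

At P (2.2, -1.5) the arrows converge inward. Divergence about -7, curl ≈0 — negative divergence with near-zero curl is a sink.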